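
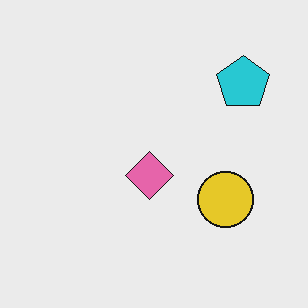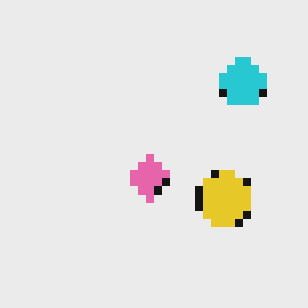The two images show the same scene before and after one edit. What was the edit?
The second image is the first moderately pixelated.

Shapes are reduced to large square blocks; fine edges and outlines are lost — a downscale-then-upscale (mosaic) effect.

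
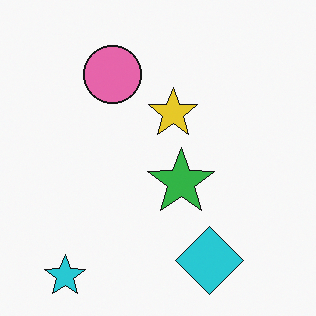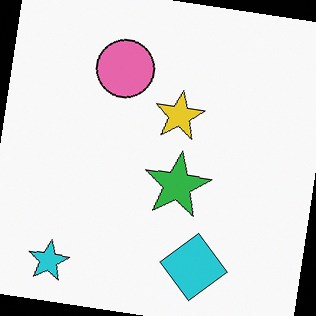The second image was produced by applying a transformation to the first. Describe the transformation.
The second image is the first rotated clockwise by a small amount.

Every shape is tilted by the same angle and the image corners show triangular fill wedges — a whole-image rotation by a non-right angle.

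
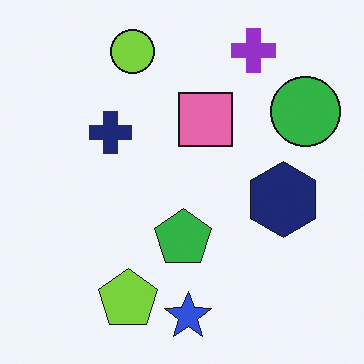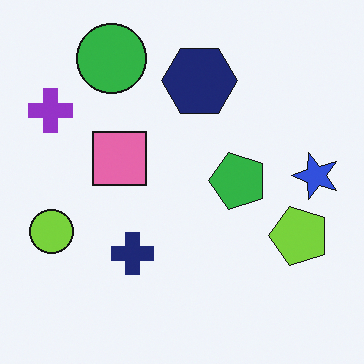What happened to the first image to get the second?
The transformation is: rotated 90° counter-clockwise.

The purple cross sits in the top-right of the first image and the top-left of the second — consistent with a whole-image 90° counter-clockwise rotation.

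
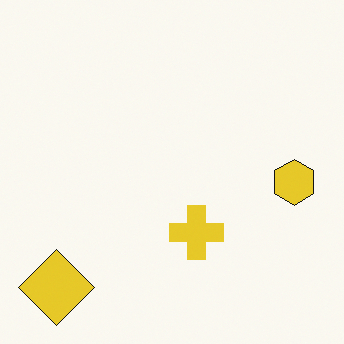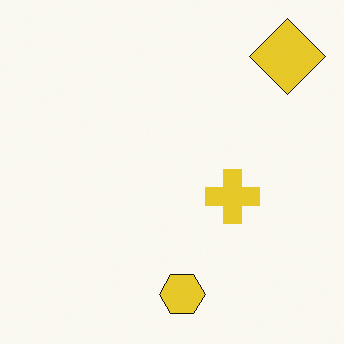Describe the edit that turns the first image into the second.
It was transposed (reflected across the top-left ↔ bottom-right diagonal).

Shapes have swapped their row and column positions — what was in the top-right is now in the bottom-left — a diagonal reflection.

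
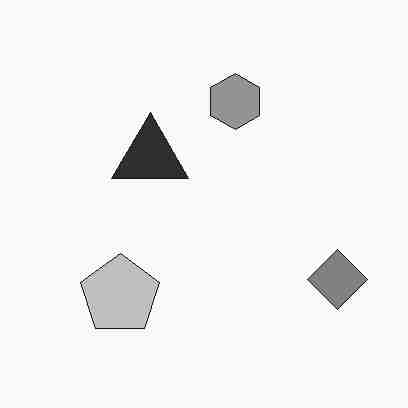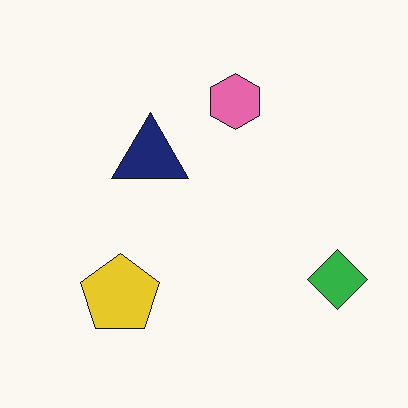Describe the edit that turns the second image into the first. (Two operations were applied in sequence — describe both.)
This is the original image converted to grayscale, then heavily JPEG-compressed with obvious blocking artifacts.

All color is removed — every shape is now a shade of grey. Blocky 8×8 compression artifacts appear around shape edges and the flat background shows ringing — characteristic JPEG degradation.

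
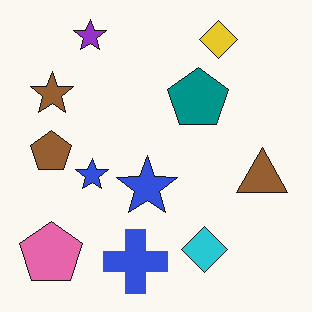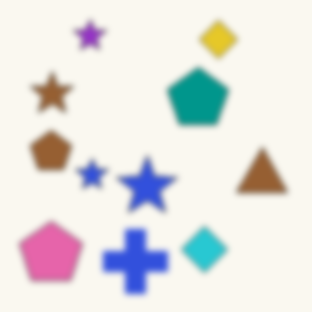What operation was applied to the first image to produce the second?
The transformation is: moderately blurred.

Shape edges and outlines are uniformly softened across the whole image.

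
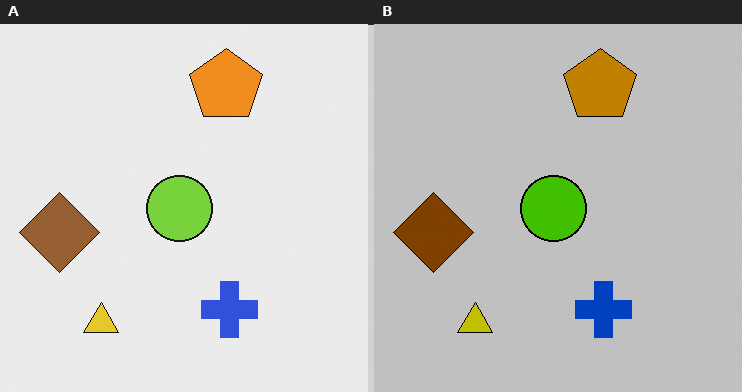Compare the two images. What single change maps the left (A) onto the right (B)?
The transformation is: heavily posterized to just a handful of flat colors.

Each flat color has snapped to a coarser quantized level — most visibly, the near-white background has dropped to a flat grey.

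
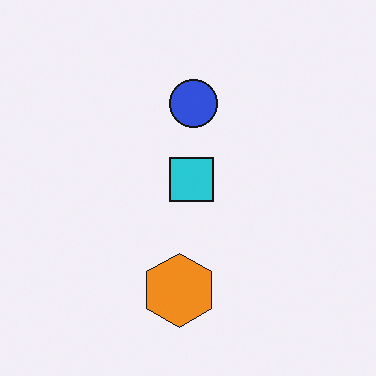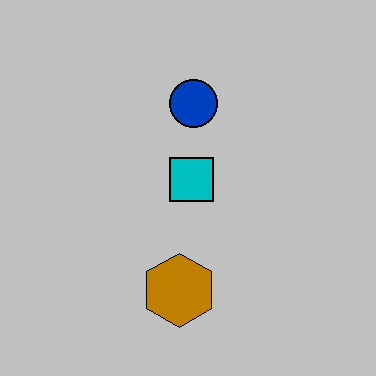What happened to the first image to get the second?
Aggressively posterized.

Each flat color has snapped to a coarser quantized level — most visibly, the near-white background has dropped to a flat grey.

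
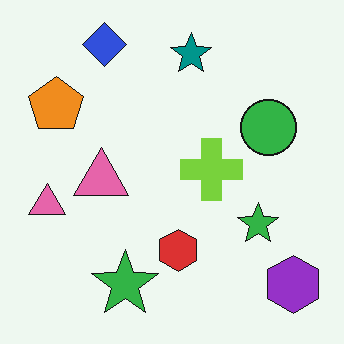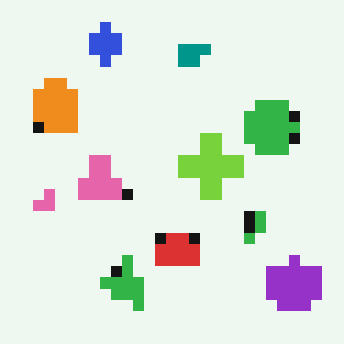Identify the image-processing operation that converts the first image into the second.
The image was coarsely pixelated.

Shapes are reduced to large square blocks; fine edges and outlines are lost — a downscale-then-upscale (mosaic) effect.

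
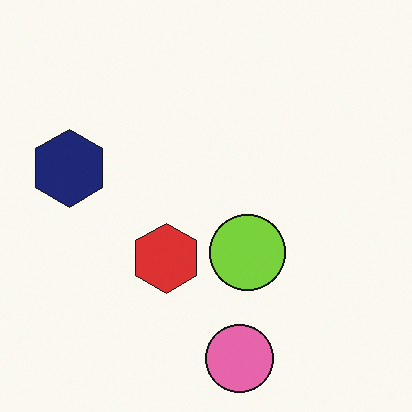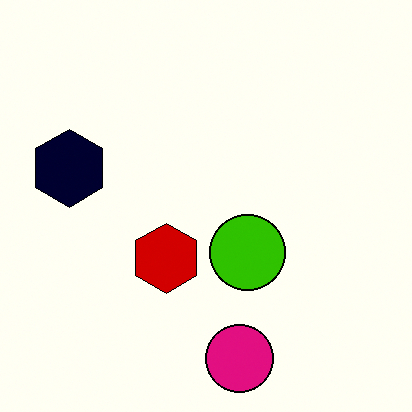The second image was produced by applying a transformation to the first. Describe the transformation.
The transformation is: boosted in contrast.

Tones are pushed away from mid-grey across the whole image — a global contrast change.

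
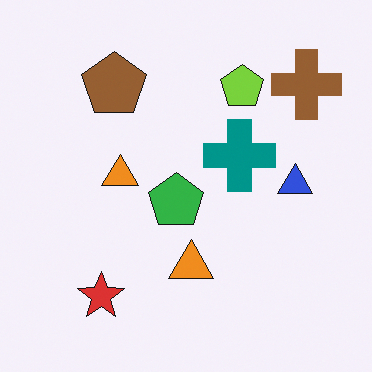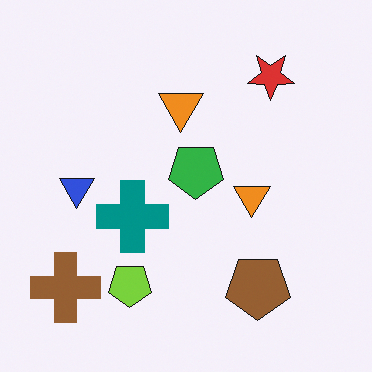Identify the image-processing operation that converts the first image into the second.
The transformation is: rotated 180°.

The brown cross sits in the top-right of the first image and the bottom-left of the second — consistent with a whole-image 180° rotation.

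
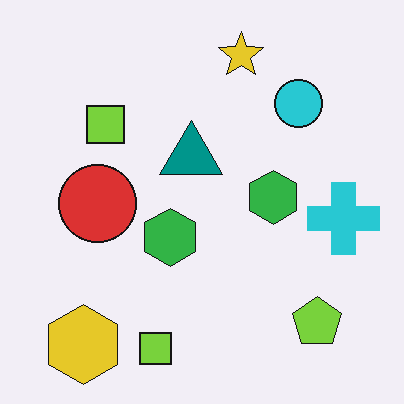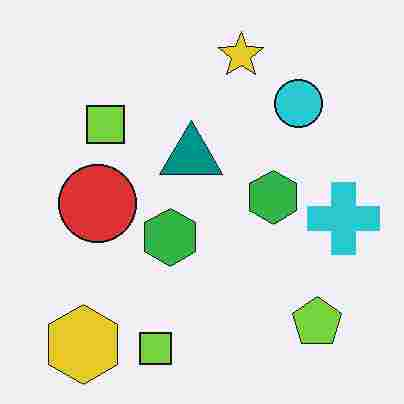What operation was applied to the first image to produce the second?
The second image is the first degraded with heavy JPEG compression.

Blocky 8×8 compression artifacts appear around shape edges and the flat background shows ringing — characteristic JPEG degradation.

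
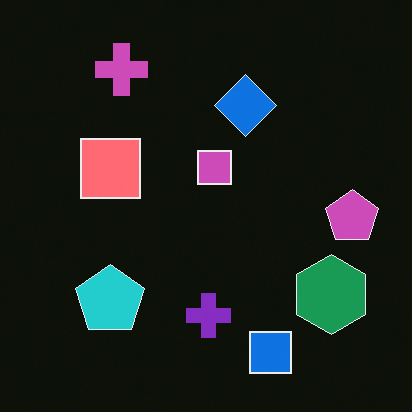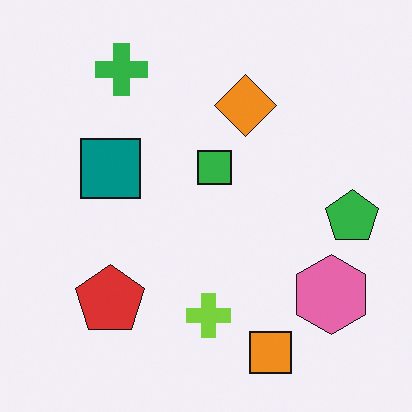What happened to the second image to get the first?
It was color-inverted (negative).

The light background has become dark and every shape's color is its complement — a photographic negative.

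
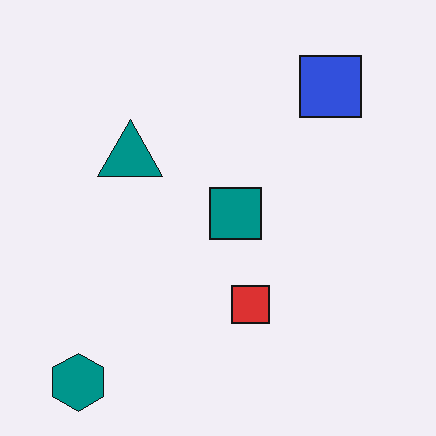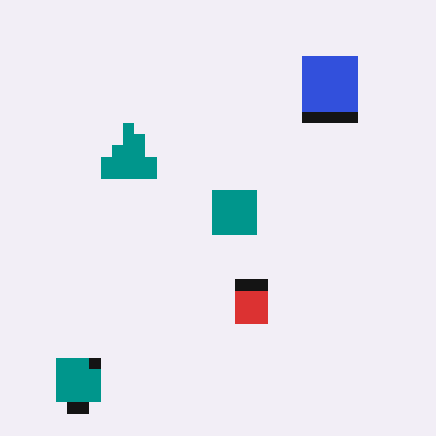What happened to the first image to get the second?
The transformation is: heavily pixelated into large blocks.

Shapes are reduced to large square blocks; fine edges and outlines are lost — a downscale-then-upscale (mosaic) effect.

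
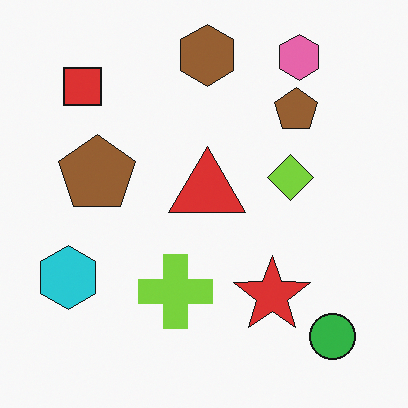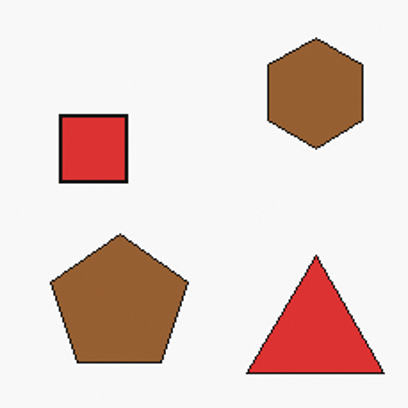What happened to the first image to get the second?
This is the original image cropped tightly and scaled back up.

The visible shapes are larger and the field of view is narrower; shapes near the original edges may be partly or wholly outside the frame — a crop-and-rescale.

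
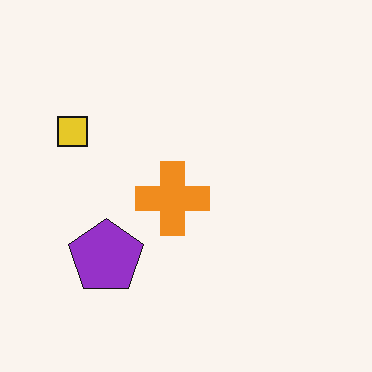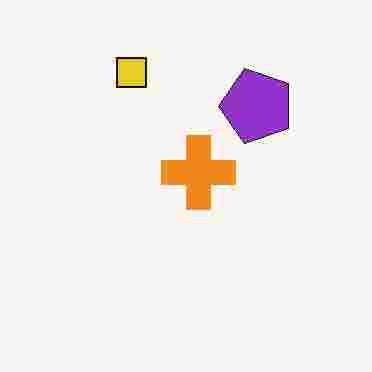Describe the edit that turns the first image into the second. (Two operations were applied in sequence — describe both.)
It was heavily JPEG-compressed with obvious blocking artifacts, then transposed (reflected across the top-left ↔ bottom-right diagonal).

Blocky 8×8 compression artifacts appear around shape edges and the flat background shows ringing — characteristic JPEG degradation. Shapes have swapped their row and column positions — what was in the top-right is now in the bottom-left — a diagonal reflection.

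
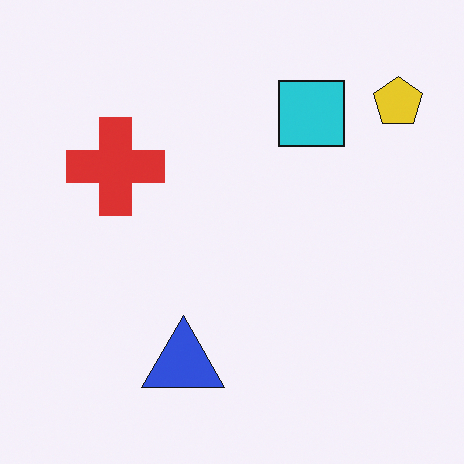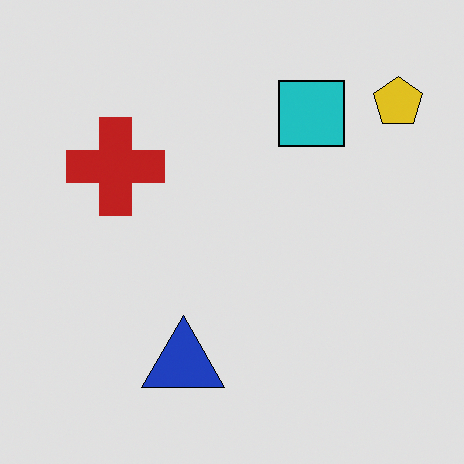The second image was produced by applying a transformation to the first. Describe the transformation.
This is the original image moderately posterized.

Each flat color has snapped to a coarser quantized level — most visibly, the near-white background has dropped to a flat grey.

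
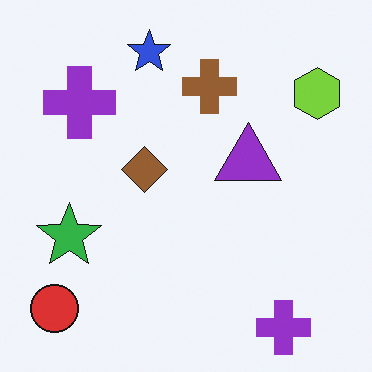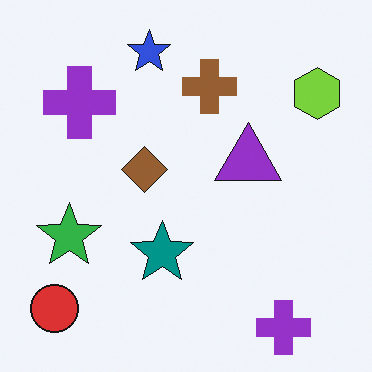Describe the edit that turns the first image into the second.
This is the original image overlaid with an additional teal star.

A teal star appears in the second image that is absent from the first.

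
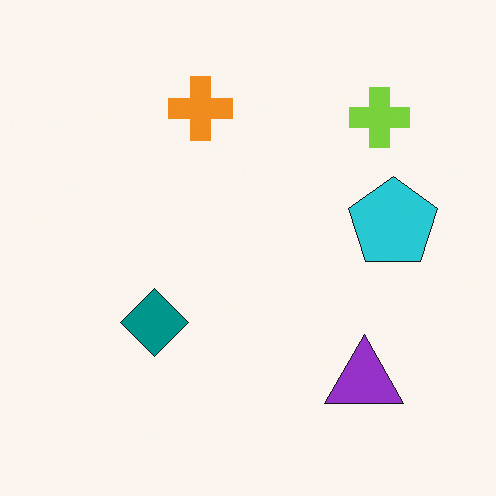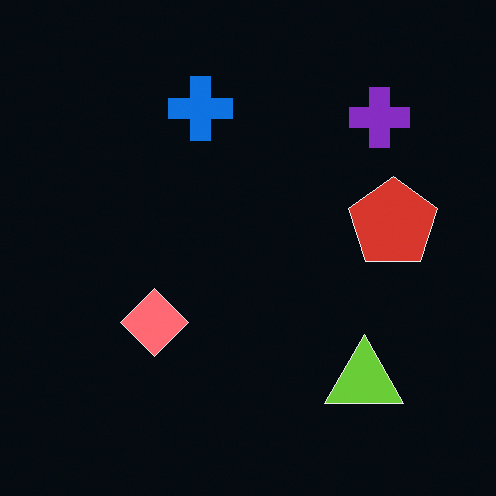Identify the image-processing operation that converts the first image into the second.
Color-inverted (negative).

The light background has become dark and every shape's color is its complement — a photographic negative.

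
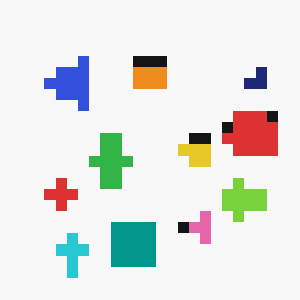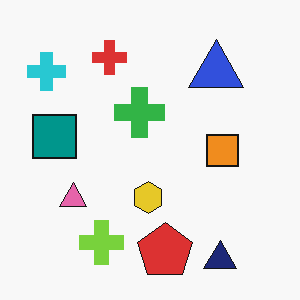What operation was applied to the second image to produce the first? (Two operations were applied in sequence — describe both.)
The first image is the second heavily pixelated into large blocks, then rotated 90° counter-clockwise.

Shapes are reduced to large square blocks; fine edges and outlines are lost — a downscale-then-upscale (mosaic) effect. The cyan cross sits in the top-left of the second image and the bottom-left of the first — consistent with a whole-image 90° counter-clockwise rotation.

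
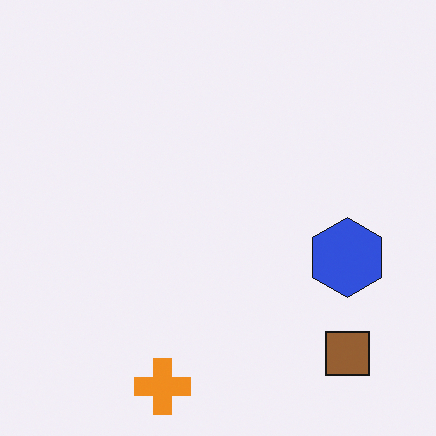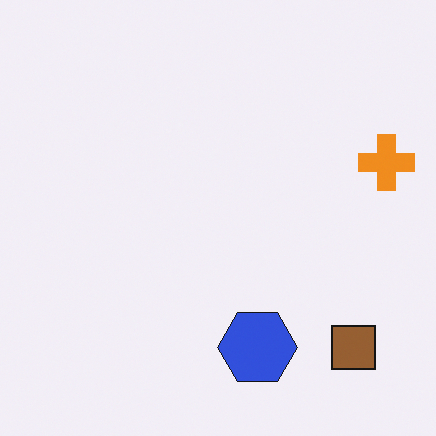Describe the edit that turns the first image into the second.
It was transposed (reflected across the top-left ↔ bottom-right diagonal).

Shapes have swapped their row and column positions — what was in the top-right is now in the bottom-left — a diagonal reflection.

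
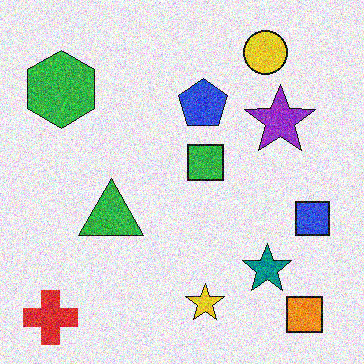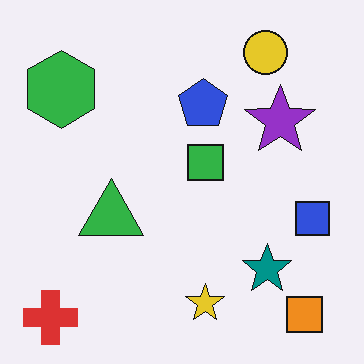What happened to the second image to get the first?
The image was degraded with heavy additive noise.

Random speckle covers the whole image, including the flat background.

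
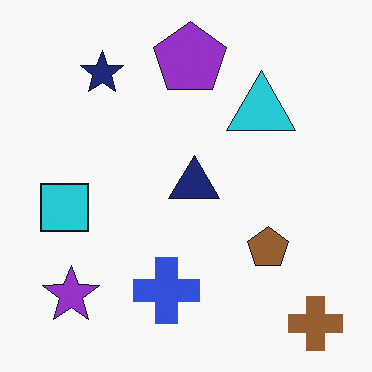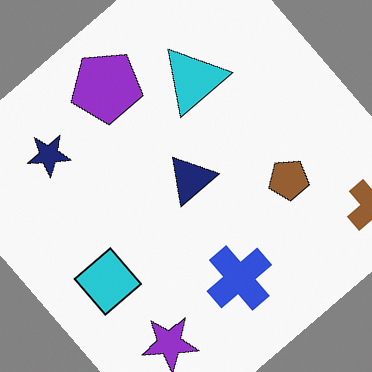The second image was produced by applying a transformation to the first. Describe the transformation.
Rotated counter-clockwise by a large amount — several tens of degrees.

Every shape is tilted by the same angle and the image corners show triangular fill wedges — a whole-image rotation by a non-right angle.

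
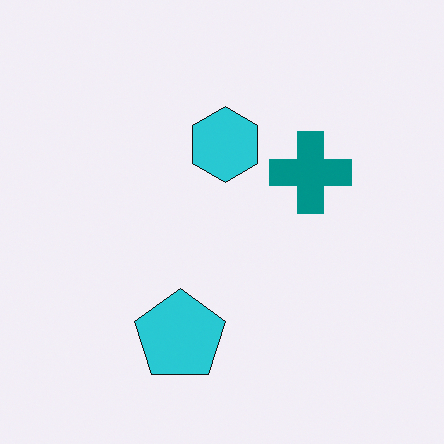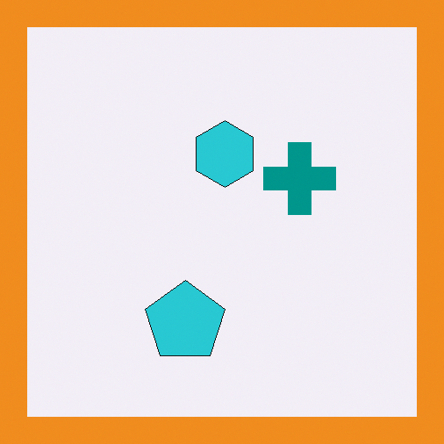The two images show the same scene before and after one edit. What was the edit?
The transformation is: framed with a orange border.

A solid orange frame runs around the edge of the second image, with the content slightly shrunk inside it.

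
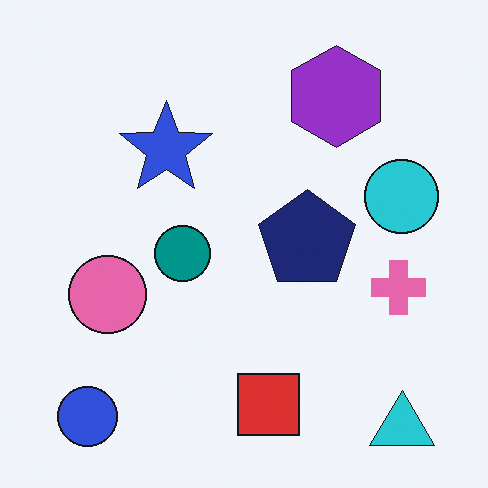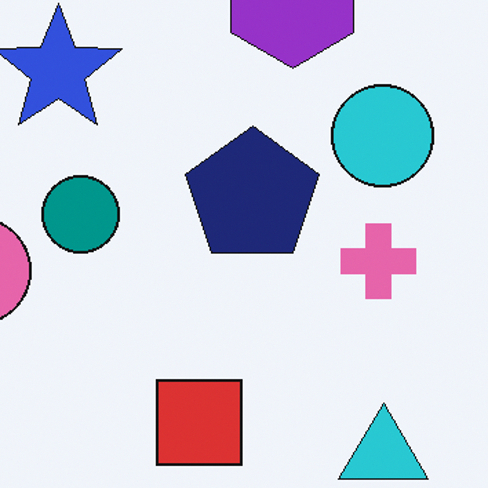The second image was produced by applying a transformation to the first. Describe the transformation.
This is the original image cropped slightly and scaled back up.

The visible shapes are larger and the field of view is narrower; shapes near the original edges may be partly or wholly outside the frame — a crop-and-rescale.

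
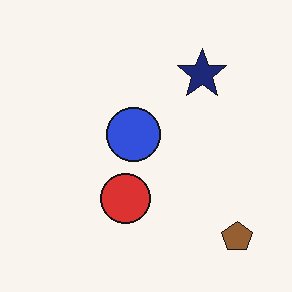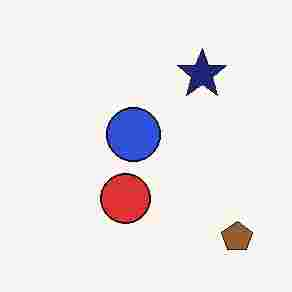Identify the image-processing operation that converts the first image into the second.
The second image is the first heavily JPEG-compressed with obvious blocking artifacts.

Blocky 8×8 compression artifacts appear around shape edges and the flat background shows ringing — characteristic JPEG degradation.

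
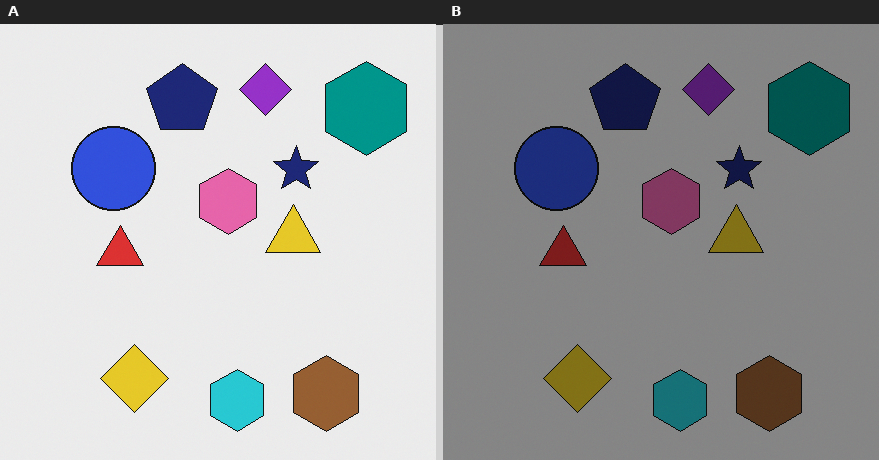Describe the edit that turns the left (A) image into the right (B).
Noticeably darkened.

Every pixel — background and shapes alike — is uniformly darkened.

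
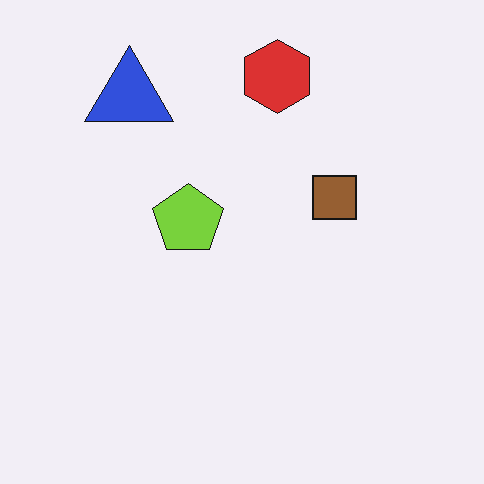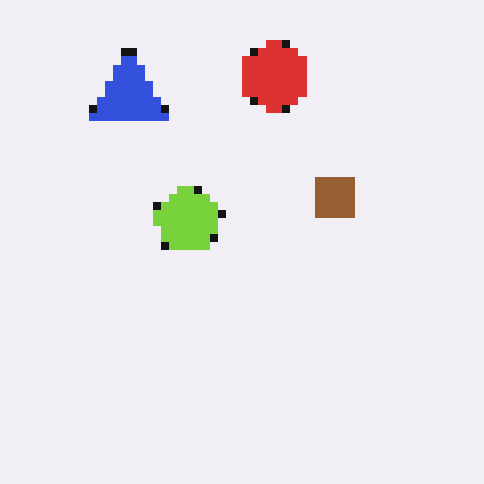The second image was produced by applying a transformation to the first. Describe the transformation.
This is the original image pixelated into visible square blocks.

Shapes are reduced to large square blocks; fine edges and outlines are lost — a downscale-then-upscale (mosaic) effect.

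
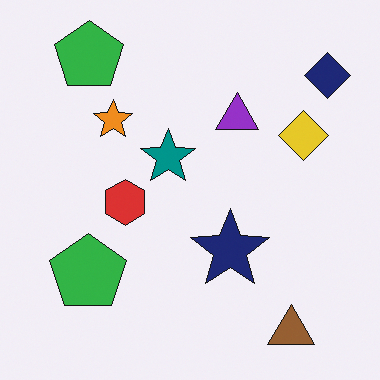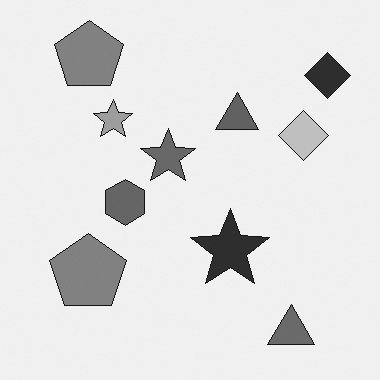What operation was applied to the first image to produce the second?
It was converted to grayscale.

All color is removed — every shape is now a shade of grey.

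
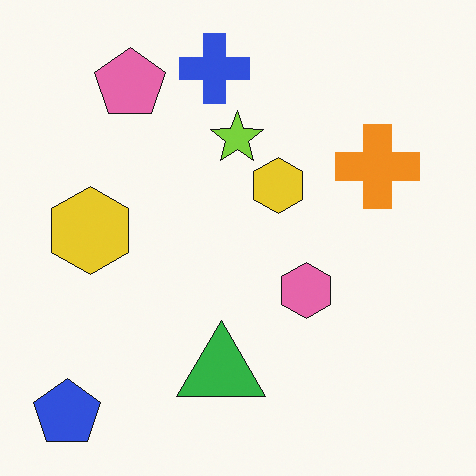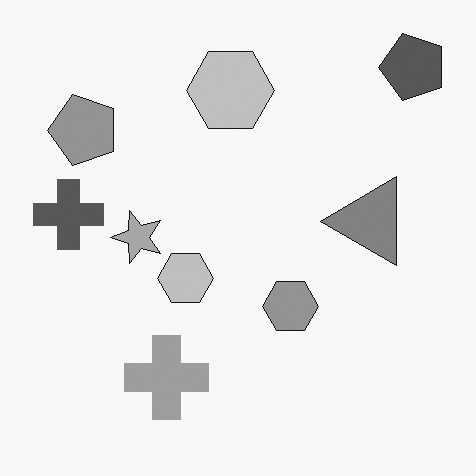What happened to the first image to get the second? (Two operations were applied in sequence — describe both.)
The transformation is: transposed (reflected across the top-left ↔ bottom-right diagonal), then converted to grayscale.

Shapes have swapped their row and column positions — what was in the top-right is now in the bottom-left — a diagonal reflection. All color is removed — every shape is now a shade of grey.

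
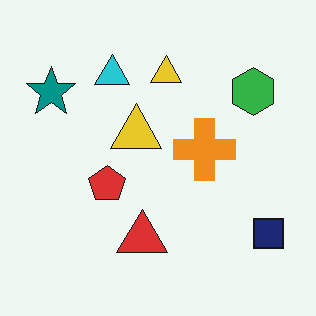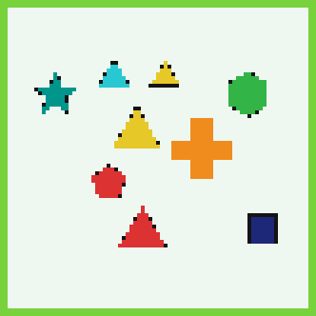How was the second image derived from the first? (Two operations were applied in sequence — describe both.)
The transformation is: lightly pixelated (a mild mosaic effect), then framed with a lime border.

Shapes are reduced to large square blocks; fine edges and outlines are lost — a downscale-then-upscale (mosaic) effect. A solid lime frame runs around the edge of the second image, with the content slightly shrunk inside it.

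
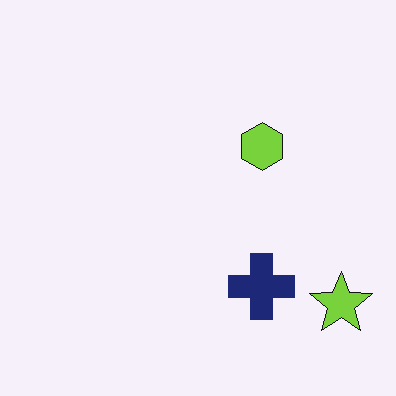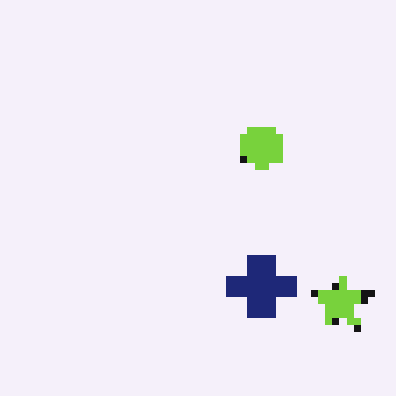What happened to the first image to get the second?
Moderately pixelated.

Shapes are reduced to large square blocks; fine edges and outlines are lost — a downscale-then-upscale (mosaic) effect.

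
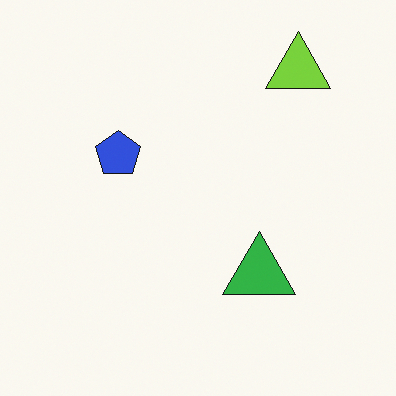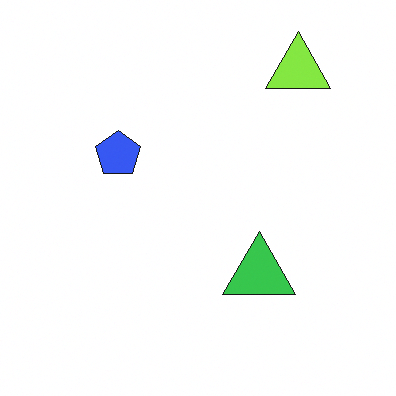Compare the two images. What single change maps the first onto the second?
The second image is the first brightened a little.

Every pixel — background and shapes alike — is uniformly brightened.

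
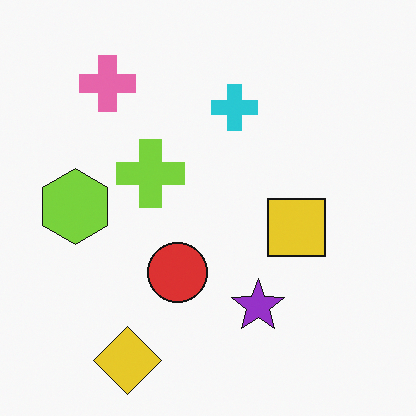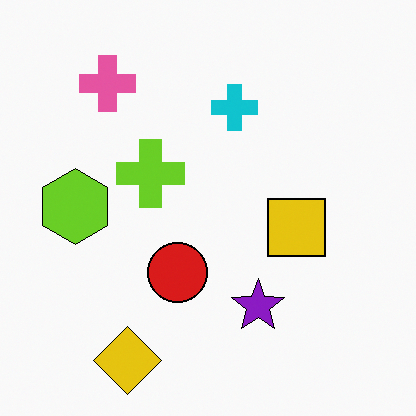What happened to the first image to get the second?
It was given slightly increased contrast.

Tones are pushed away from mid-grey across the whole image — a global contrast change.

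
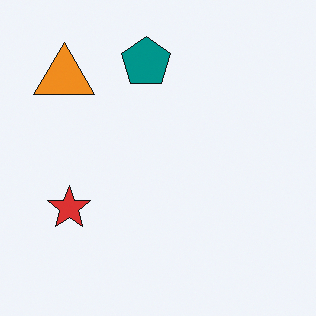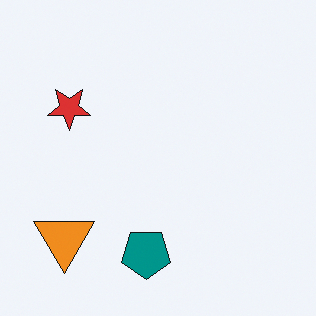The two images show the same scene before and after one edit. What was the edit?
This is the original image flipped vertically (top ↔ bottom).

The teal pentagon is in the top of the first image and the bottom of the second — shapes on opposite sides of the horizontal midline have swapped in a mirror flip.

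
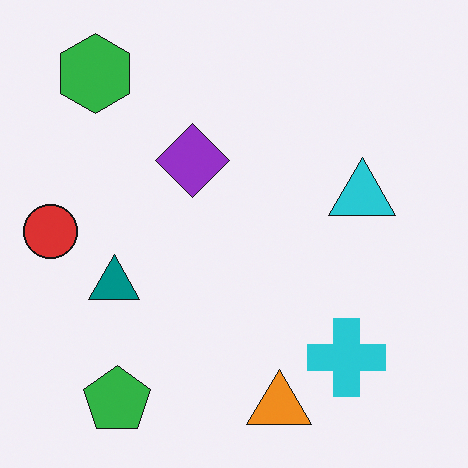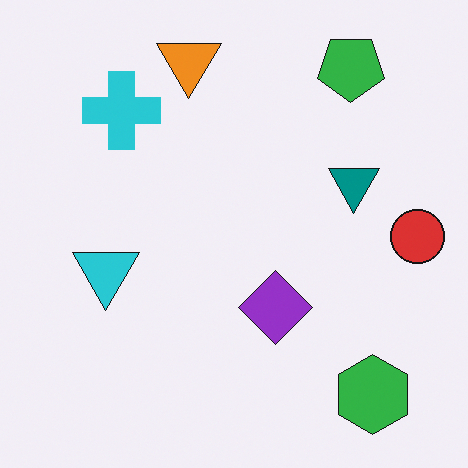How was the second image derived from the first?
This is the original image rotated 180°.

The green hexagon sits in the top-left of the first image and the bottom-right of the second — consistent with a whole-image 180° rotation.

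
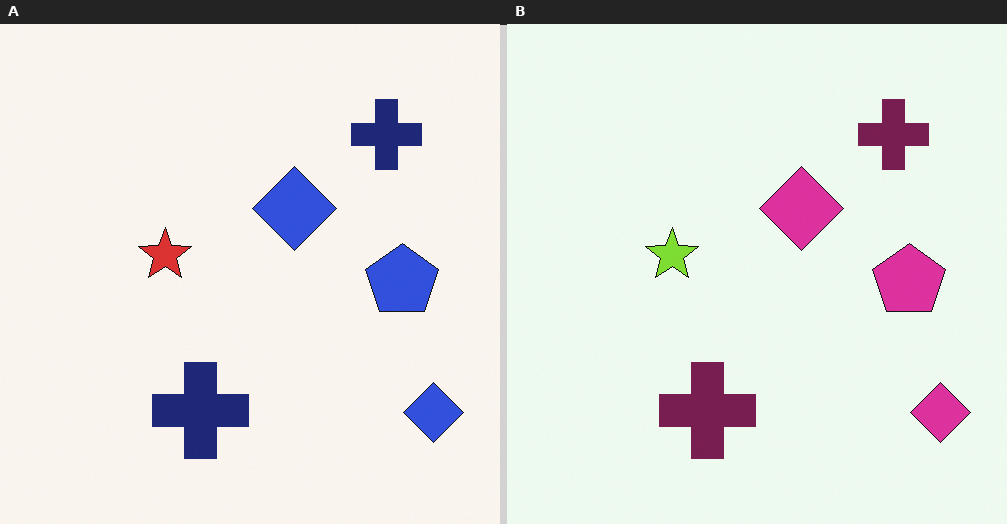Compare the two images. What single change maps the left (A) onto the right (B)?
The right (B) image is the left (A) hue-shifted by a moderate amount.

Every shape's color has rotated by the same amount around the hue wheel — a uniform hue shift.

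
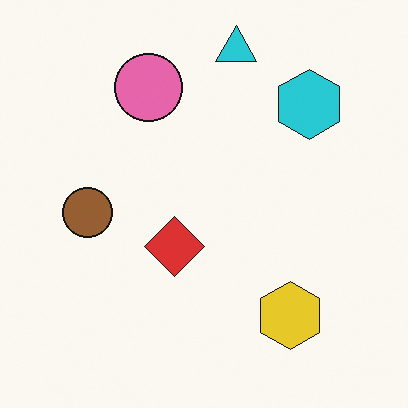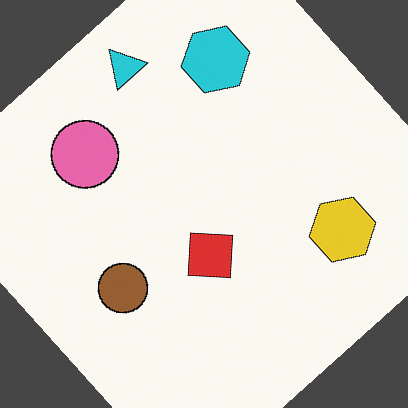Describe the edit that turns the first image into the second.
The image was rotated counter-clockwise by a large amount — several tens of degrees.

Every shape is tilted by the same angle and the image corners show triangular fill wedges — a whole-image rotation by a non-right angle.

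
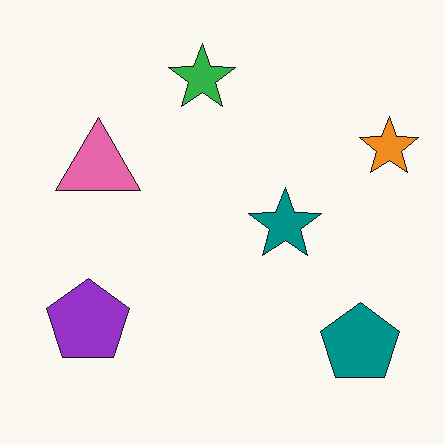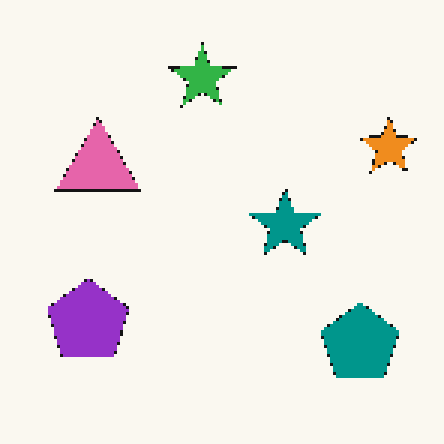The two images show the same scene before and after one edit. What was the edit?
The transformation is: mildly pixelated.

Shapes are reduced to large square blocks; fine edges and outlines are lost — a downscale-then-upscale (mosaic) effect.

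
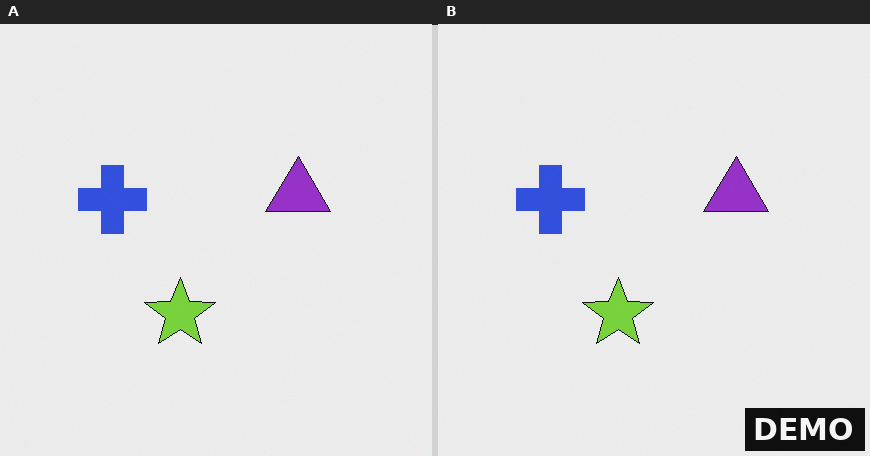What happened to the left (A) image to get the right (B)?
Watermarked with the text "DEMO" in the lower-right corner.

A dark label reading "DEMO" appears in the lower-right corner.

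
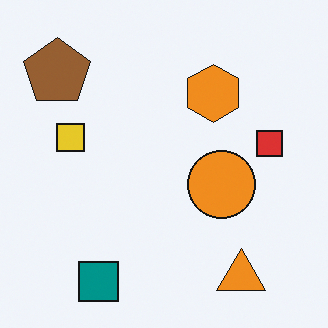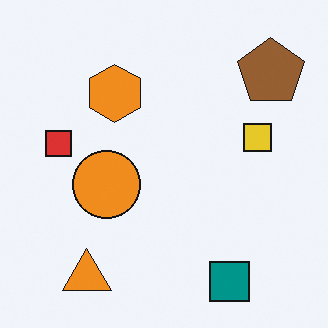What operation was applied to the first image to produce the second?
It was flipped horizontally (left ↔ right).

The brown pentagon is in the top-left of the first image and the top-right of the second — shapes on opposite sides of the vertical midline have swapped in a mirror flip.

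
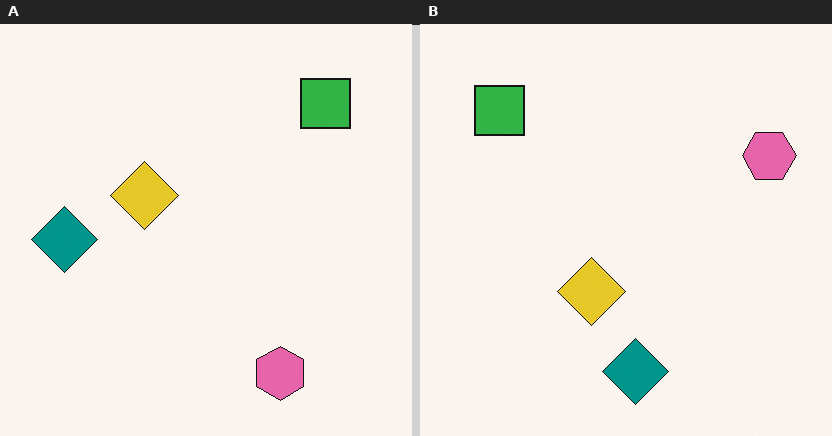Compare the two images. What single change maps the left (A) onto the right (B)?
The transformation is: rotated 90° counter-clockwise.

The green square sits in the top-right of the left (A) image and the top-left of the right (B) — consistent with a whole-image 90° counter-clockwise rotation.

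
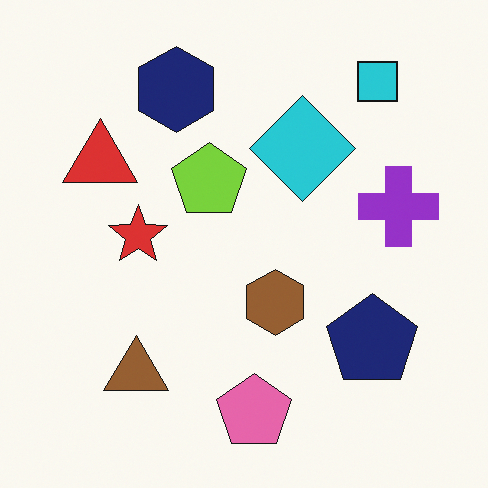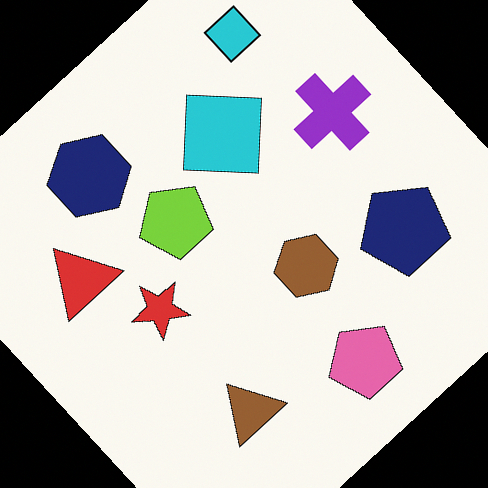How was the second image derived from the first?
The transformation is: rotated counter-clockwise by a large amount — several tens of degrees.

Every shape is tilted by the same angle and the image corners show triangular fill wedges — a whole-image rotation by a non-right angle.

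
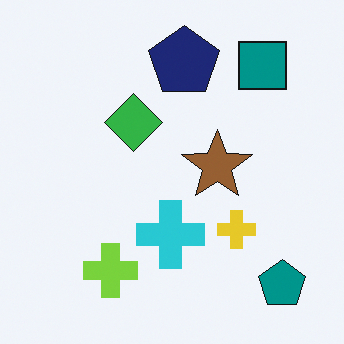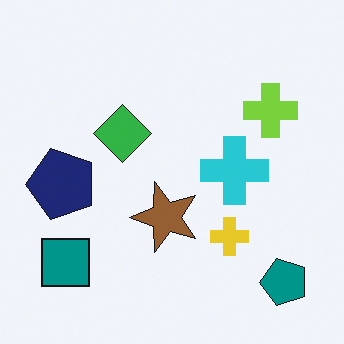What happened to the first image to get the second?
The second image is the first transposed (reflected across the top-left ↔ bottom-right diagonal).

Shapes have swapped their row and column positions — what was in the top-right is now in the bottom-left — a diagonal reflection.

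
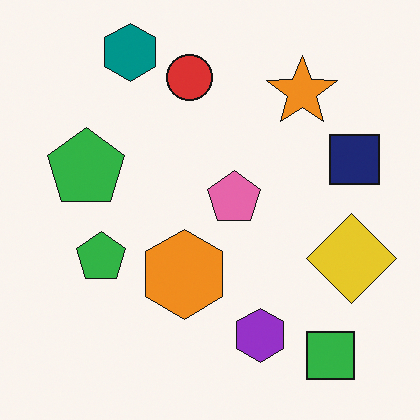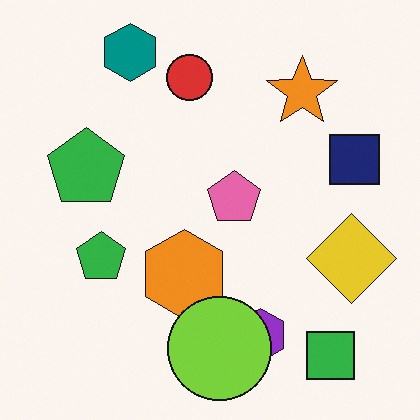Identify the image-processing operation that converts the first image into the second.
The transformation is: overlaid with an additional lime circle.

A lime circle appears in the second image that is absent from the first.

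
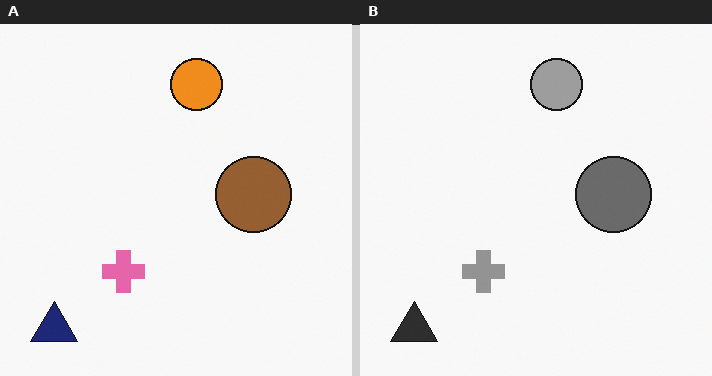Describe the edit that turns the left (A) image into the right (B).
Converted to grayscale.

All color is removed — every shape is now a shade of grey.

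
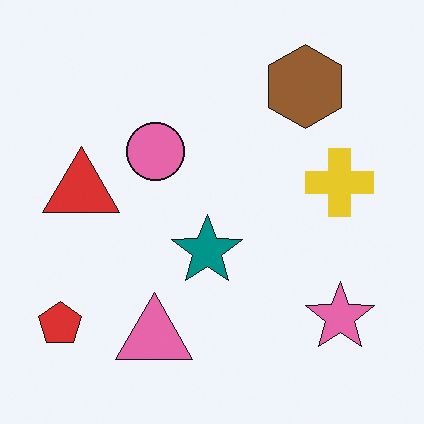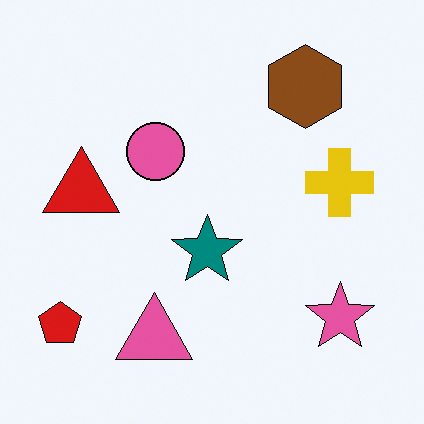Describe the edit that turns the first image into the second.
The transformation is: given slightly increased contrast.

Tones are pushed away from mid-grey across the whole image — a global contrast change.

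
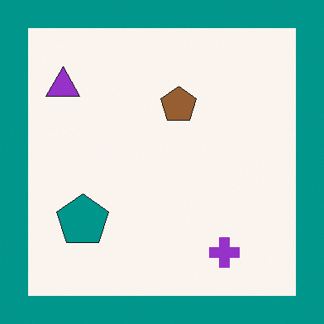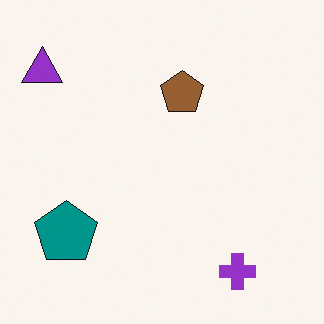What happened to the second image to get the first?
The transformation is: framed with a teal border.

A solid teal frame runs around the edge of the first image, with the content slightly shrunk inside it.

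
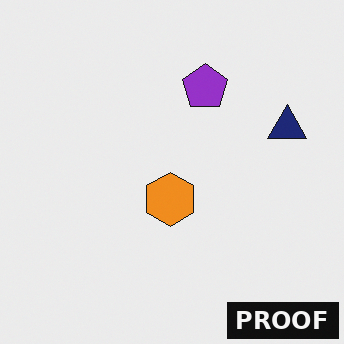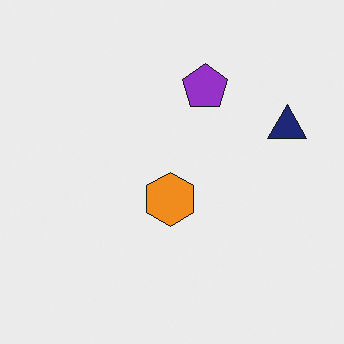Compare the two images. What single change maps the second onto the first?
Watermarked with the text "PROOF" in the lower-right corner.

A dark label reading "PROOF" appears in the lower-right corner.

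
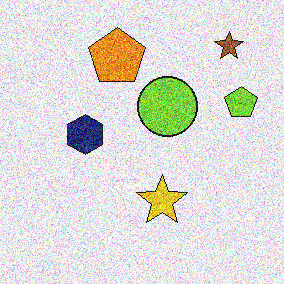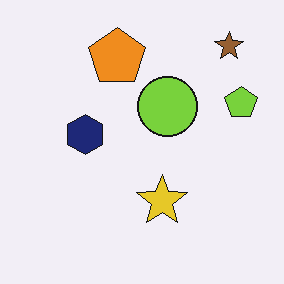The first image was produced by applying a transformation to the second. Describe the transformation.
This is the original image degraded with a thick layer of grain.

Random speckle covers the whole image, including the flat background.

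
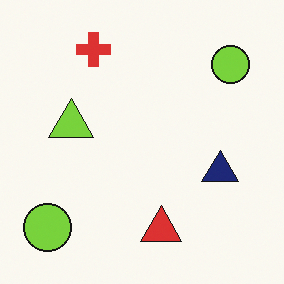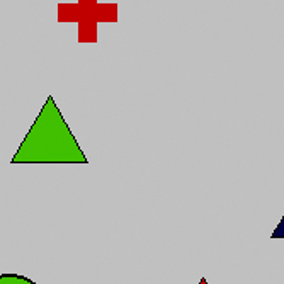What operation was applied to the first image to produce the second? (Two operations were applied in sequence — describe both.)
Heavily posterized to just a handful of flat colors, then cropped to a noticeably smaller region and rescaled.

Each flat color has snapped to a coarser quantized level — most visibly, the near-white background has dropped to a flat grey. The visible shapes are larger and the field of view is narrower; shapes near the original edges may be partly or wholly outside the frame — a crop-and-rescale.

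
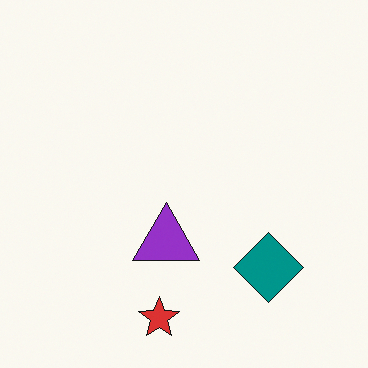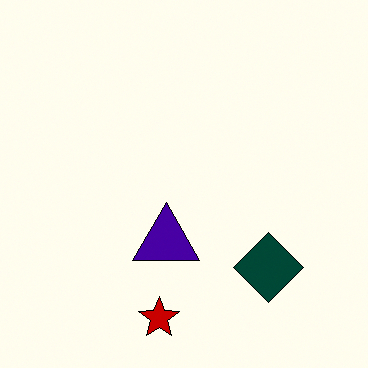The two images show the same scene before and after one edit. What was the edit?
This is the original image boosted in contrast.

Tones are pushed away from mid-grey across the whole image — a global contrast change.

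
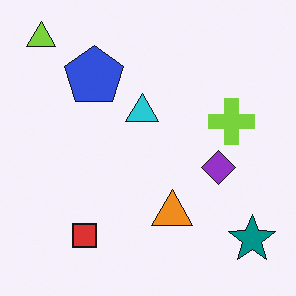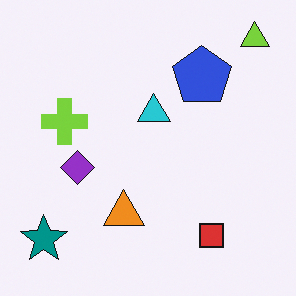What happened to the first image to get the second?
The second image is the first flipped horizontally (left ↔ right).

The lime triangle is in the top-left of the first image and the top-right of the second — shapes on opposite sides of the vertical midline have swapped in a mirror flip.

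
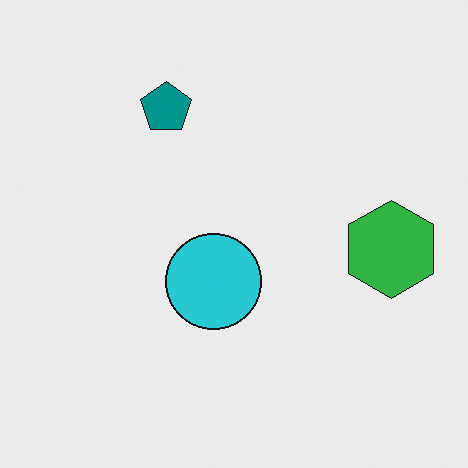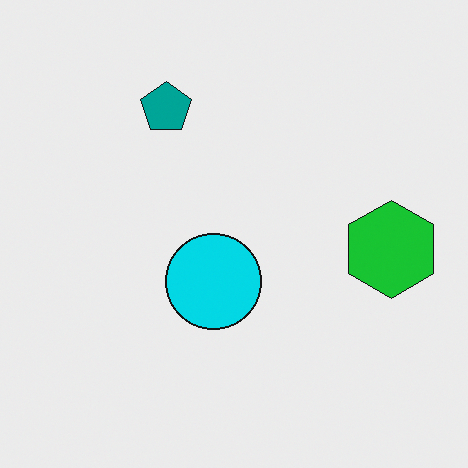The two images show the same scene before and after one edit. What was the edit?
The transformation is: slightly oversaturated.

All colors are more vivid — a global saturation change.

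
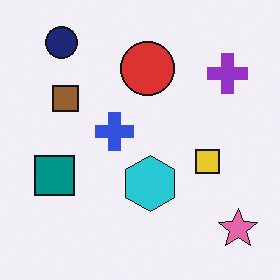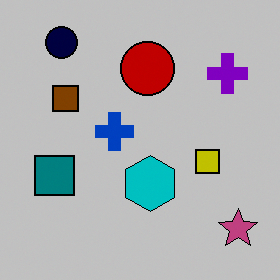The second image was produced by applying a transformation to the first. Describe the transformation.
This is the original image aggressively posterized.

Each flat color has snapped to a coarser quantized level — most visibly, the near-white background has dropped to a flat grey.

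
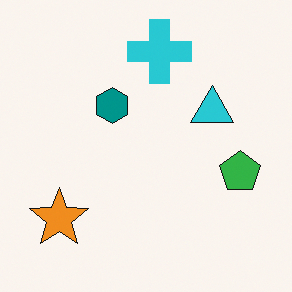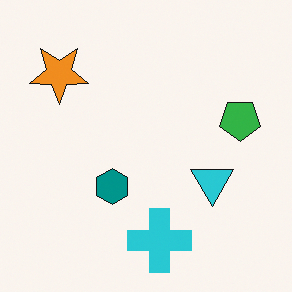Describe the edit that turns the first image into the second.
The transformation is: flipped vertically (top ↔ bottom).

The cyan cross is in the top of the first image and the bottom of the second — shapes on opposite sides of the horizontal midline have swapped in a mirror flip.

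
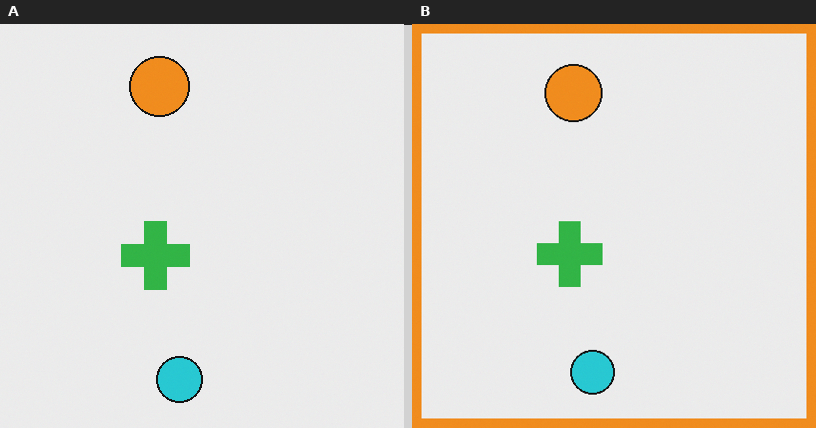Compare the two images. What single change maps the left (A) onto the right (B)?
The transformation is: framed with a orange border.

A solid orange frame runs around the edge of the right (B) image, with the content slightly shrunk inside it.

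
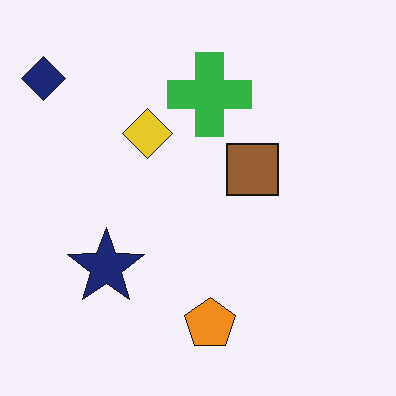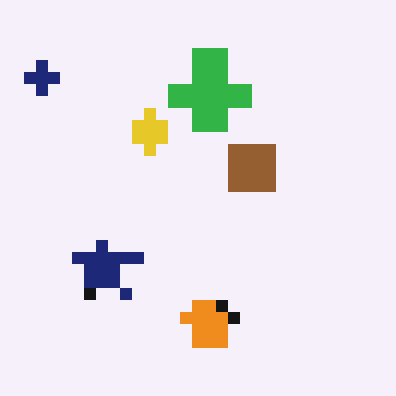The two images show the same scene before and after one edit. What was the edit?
This is the original image heavily pixelated into large blocks.

Shapes are reduced to large square blocks; fine edges and outlines are lost — a downscale-then-upscale (mosaic) effect.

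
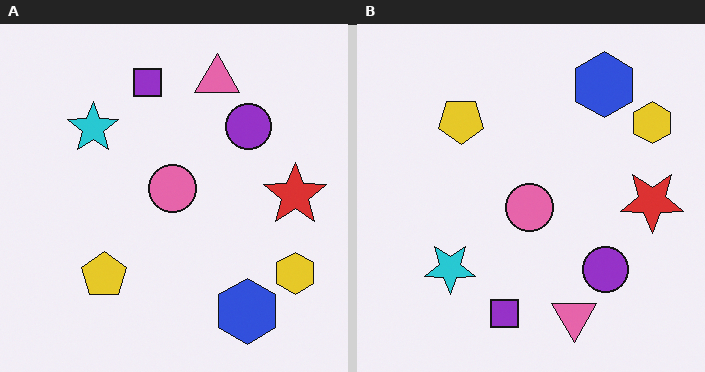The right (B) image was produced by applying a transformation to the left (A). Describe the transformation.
This is the original image flipped vertically (top ↔ bottom).

The pink triangle is in the top of the left (A) image and the bottom of the right (B) — shapes on opposite sides of the horizontal midline have swapped in a mirror flip.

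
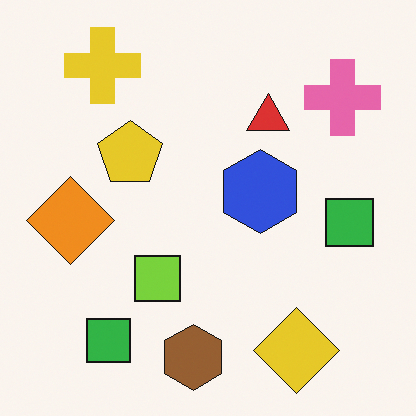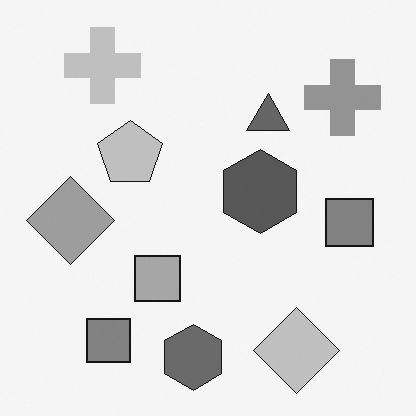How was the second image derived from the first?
The second image is the first converted to grayscale.

All color is removed — every shape is now a shade of grey.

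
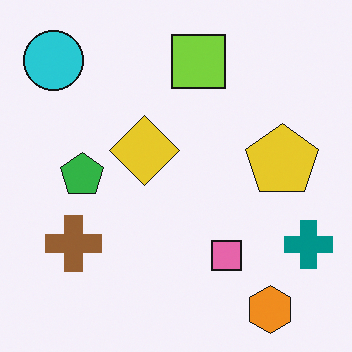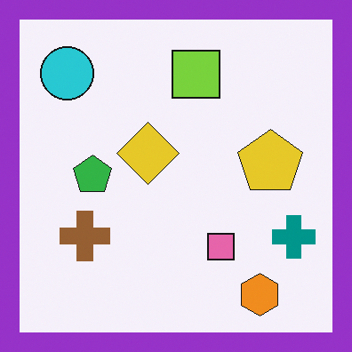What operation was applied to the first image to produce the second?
The transformation is: framed with a purple border.

A solid purple frame runs around the edge of the second image, with the content slightly shrunk inside it.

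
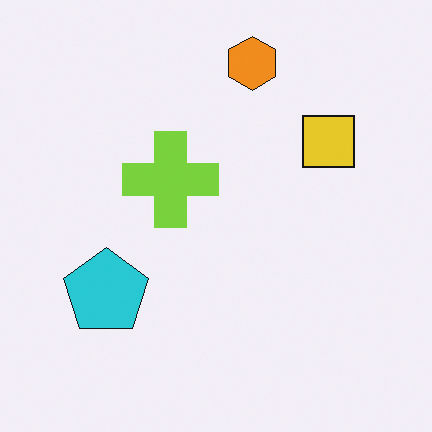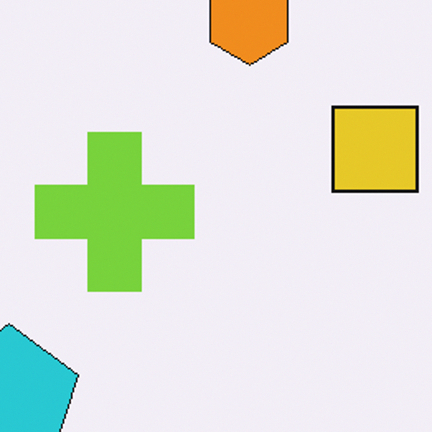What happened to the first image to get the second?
This is the original image cropped tightly and scaled back up.

The visible shapes are larger and the field of view is narrower; shapes near the original edges may be partly or wholly outside the frame — a crop-and-rescale.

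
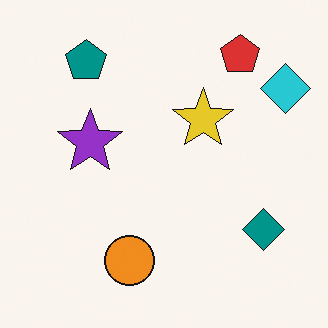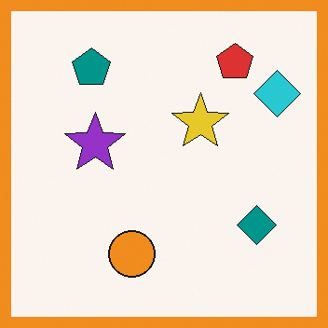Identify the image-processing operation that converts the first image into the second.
The second image is the first framed with a orange border.

A solid orange frame runs around the edge of the second image, with the content slightly shrunk inside it.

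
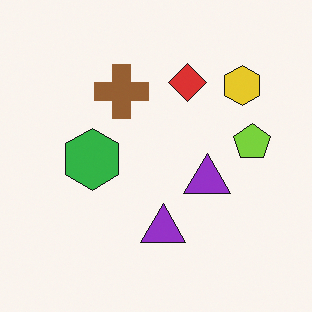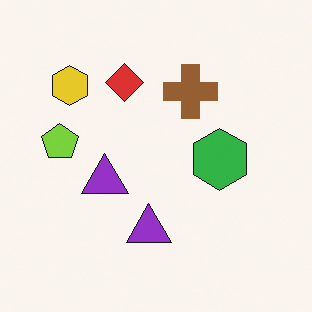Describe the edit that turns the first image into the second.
Flipped horizontally (left ↔ right).

The lime pentagon is in the right of the first image and the left of the second — shapes on opposite sides of the vertical midline have swapped in a mirror flip.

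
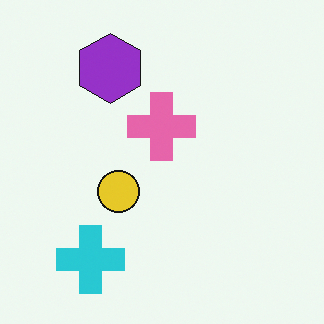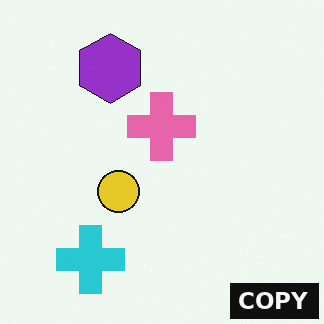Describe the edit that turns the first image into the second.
The second image is the first watermarked with the text "COPY" in the lower-right corner.

A dark label reading "COPY" appears in the lower-right corner.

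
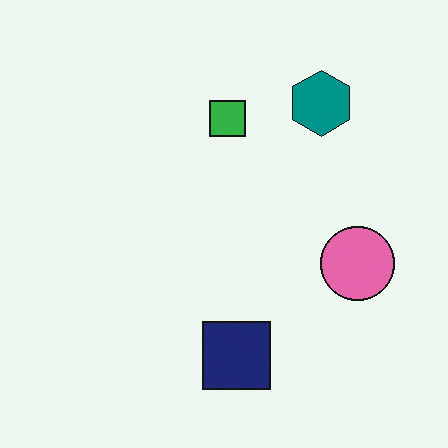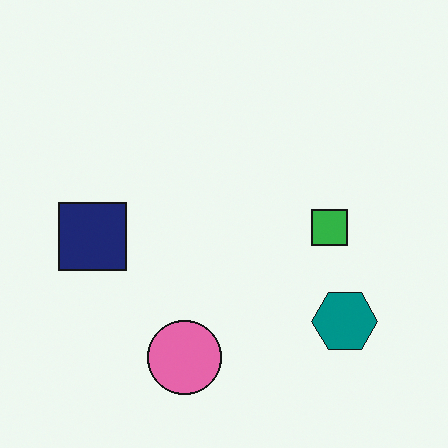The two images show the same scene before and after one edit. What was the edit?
The second image is the first rotated 90° clockwise.

The teal hexagon sits in the top-right of the first image and the bottom-right of the second — consistent with a whole-image 90° clockwise rotation.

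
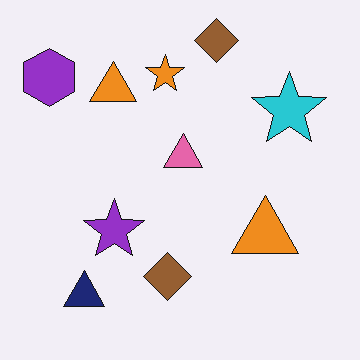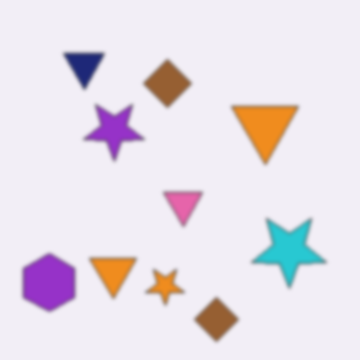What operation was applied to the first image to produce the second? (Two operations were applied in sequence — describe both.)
Slightly softened, then flipped vertically (top ↔ bottom).

Shape edges and outlines are uniformly softened across the whole image. The navy triangle is in the bottom-left of the first image and the top-left of the second — shapes on opposite sides of the horizontal midline have swapped in a mirror flip.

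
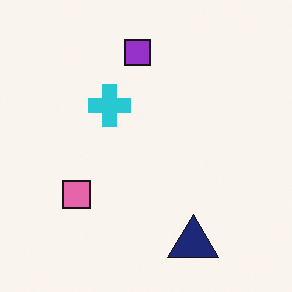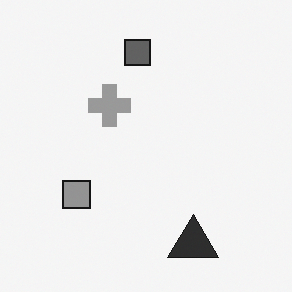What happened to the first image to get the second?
It was converted to grayscale.

All color is removed — every shape is now a shade of grey.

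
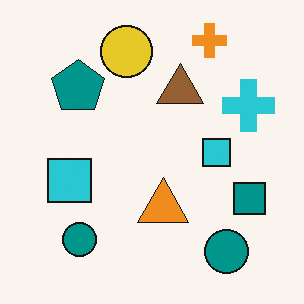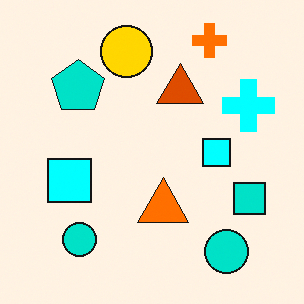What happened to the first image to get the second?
Heavily oversaturated.

All colors are more vivid — a global saturation change.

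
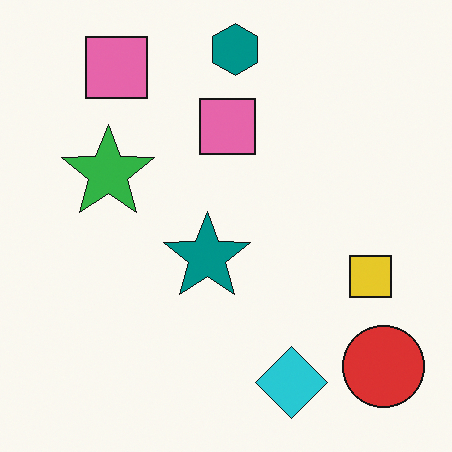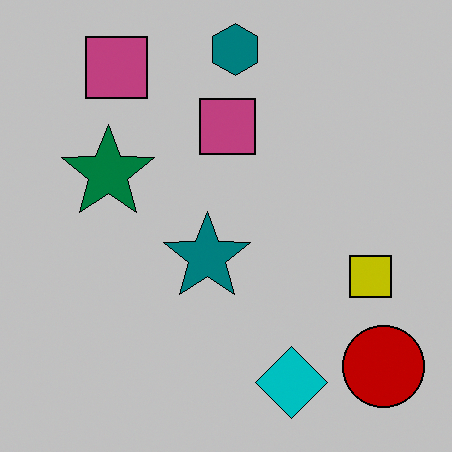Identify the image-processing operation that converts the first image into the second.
Heavily posterized to just a handful of flat colors.

Each flat color has snapped to a coarser quantized level — most visibly, the near-white background has dropped to a flat grey.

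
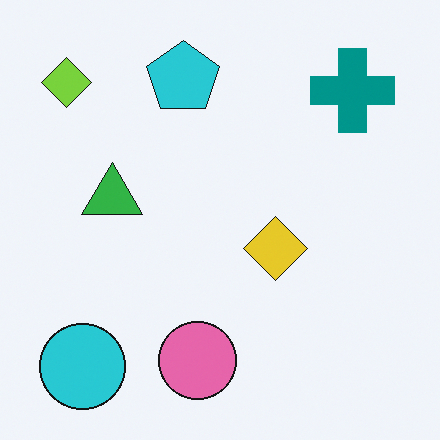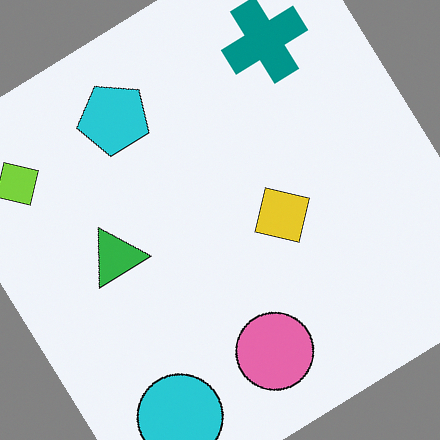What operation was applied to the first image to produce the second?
The second image is the first rotated counter-clockwise by a large amount — several tens of degrees.

Every shape is tilted by the same angle and the image corners show triangular fill wedges — a whole-image rotation by a non-right angle.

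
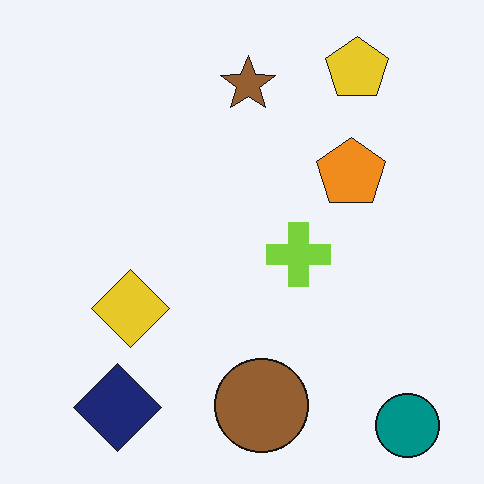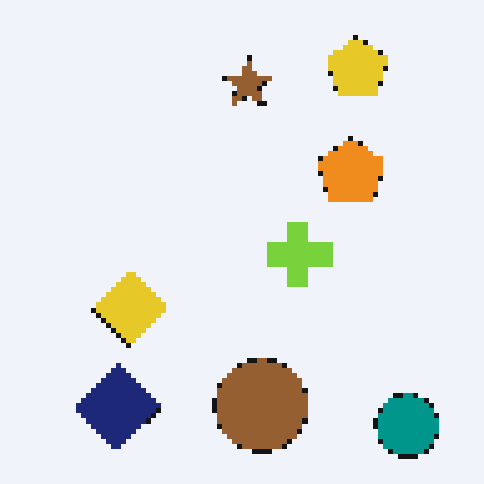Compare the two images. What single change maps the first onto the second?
It was mildly pixelated.

Shapes are reduced to large square blocks; fine edges and outlines are lost — a downscale-then-upscale (mosaic) effect.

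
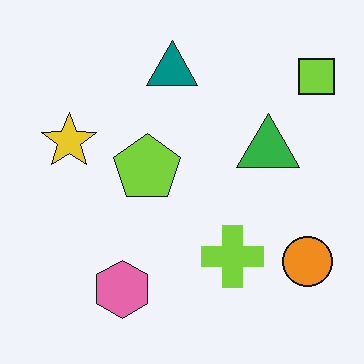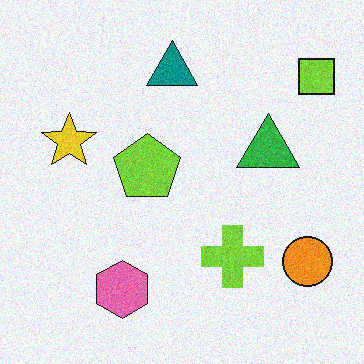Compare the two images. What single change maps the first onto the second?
This is the original image degraded with moderate additive noise.

Random speckle covers the whole image, including the flat background.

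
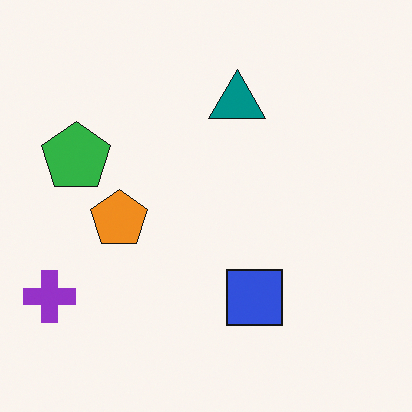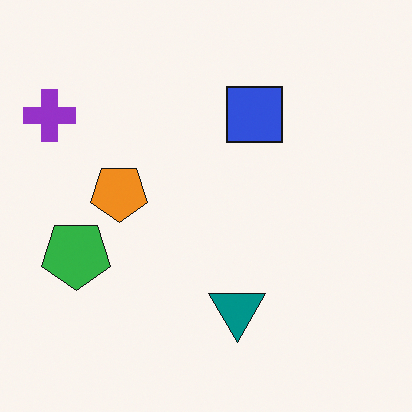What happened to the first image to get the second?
Flipped vertically (top ↔ bottom).

The teal triangle is in the top of the first image and the bottom of the second — shapes on opposite sides of the horizontal midline have swapped in a mirror flip.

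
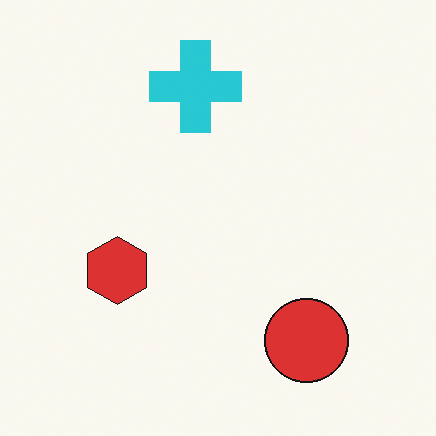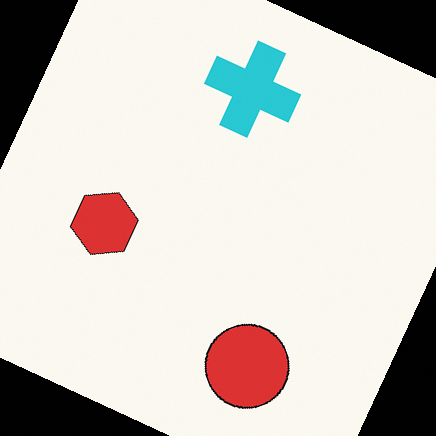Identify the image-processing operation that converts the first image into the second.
The second image is the first rotated clockwise by a clearly visible amount.

Every shape is tilted by the same angle and the image corners show triangular fill wedges — a whole-image rotation by a non-right angle.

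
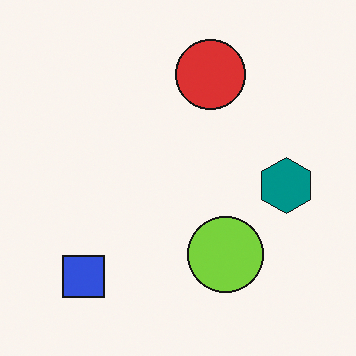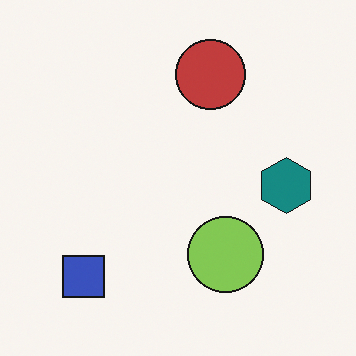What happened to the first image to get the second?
Slightly desaturated.

All colors are more muted and greyish — a global saturation change.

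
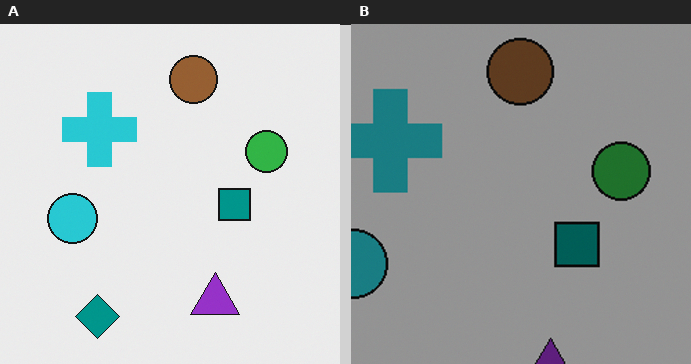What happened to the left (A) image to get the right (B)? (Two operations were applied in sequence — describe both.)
This is the original image noticeably darkened, then cropped to a modestly smaller region and rescaled.

Every pixel — background and shapes alike — is uniformly darkened. The visible shapes are larger and the field of view is narrower; shapes near the original edges may be partly or wholly outside the frame — a crop-and-rescale.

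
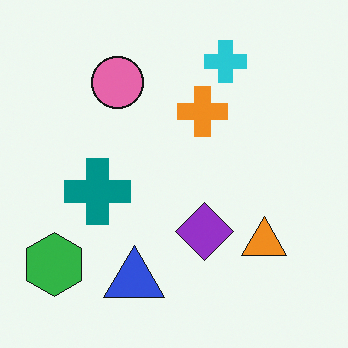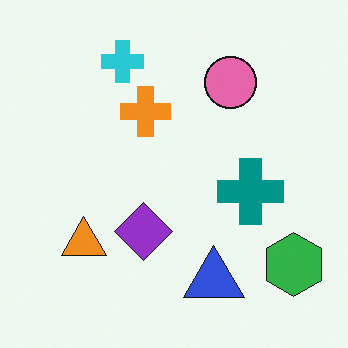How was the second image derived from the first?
This is the original image flipped horizontally (left ↔ right).

The green hexagon is in the bottom-left of the first image and the bottom-right of the second — shapes on opposite sides of the vertical midline have swapped in a mirror flip.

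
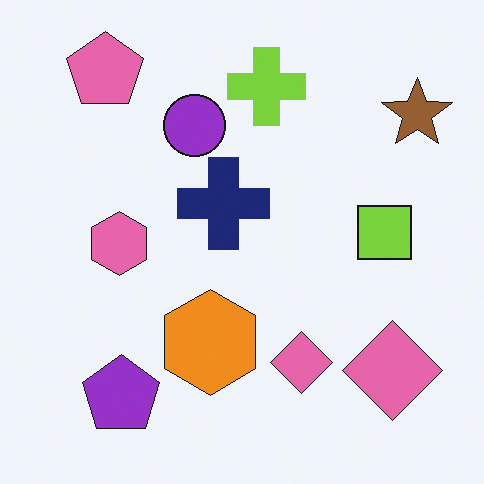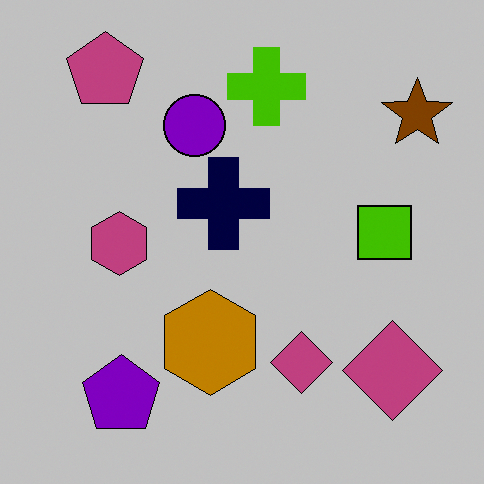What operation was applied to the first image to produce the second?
The second image is the first aggressively posterized.

Each flat color has snapped to a coarser quantized level — most visibly, the near-white background has dropped to a flat grey.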